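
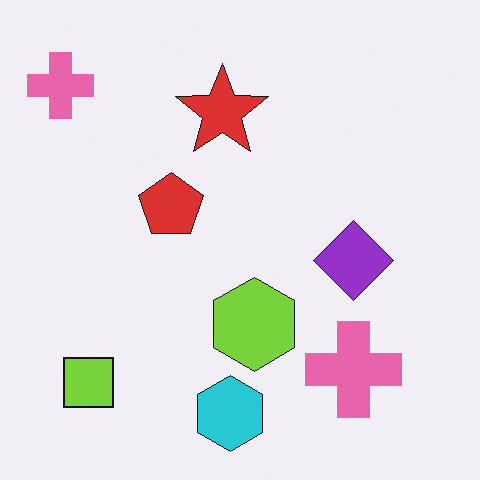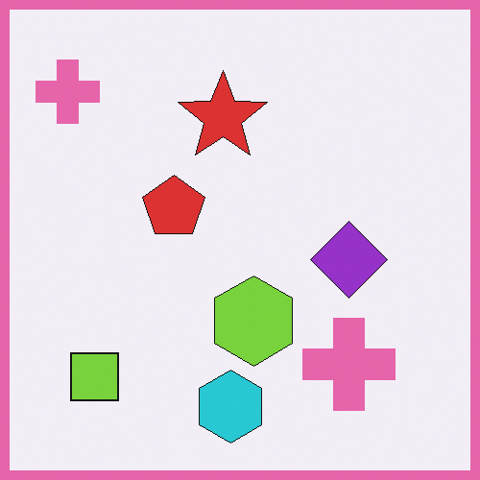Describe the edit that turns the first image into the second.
This is the original image framed with a pink border.

A solid pink frame runs around the edge of the second image, with the content slightly shrunk inside it.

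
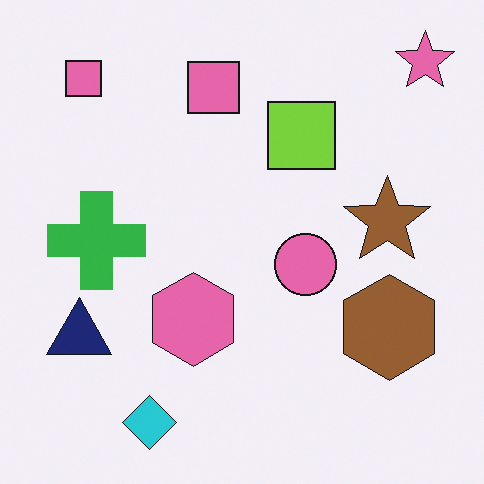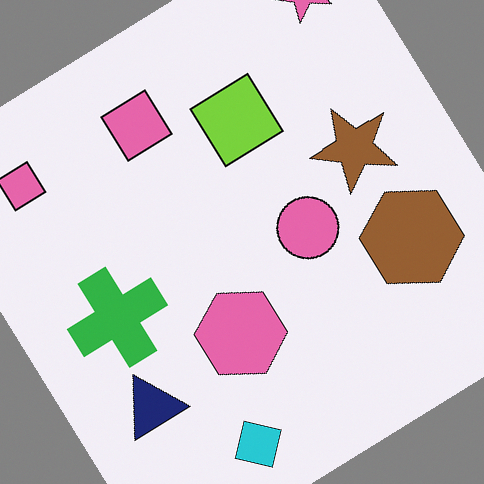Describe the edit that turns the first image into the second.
This is the original image rotated counter-clockwise by a large amount — several tens of degrees.

Every shape is tilted by the same angle and the image corners show triangular fill wedges — a whole-image rotation by a non-right angle.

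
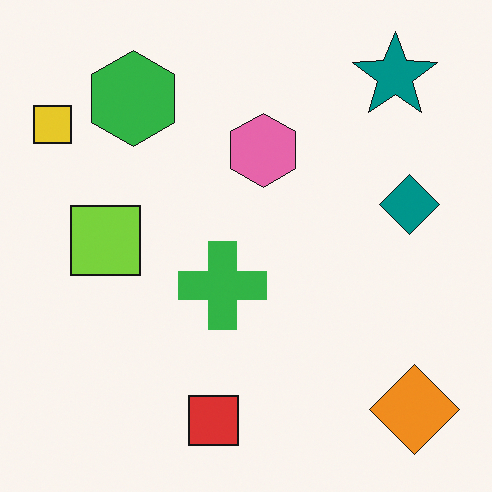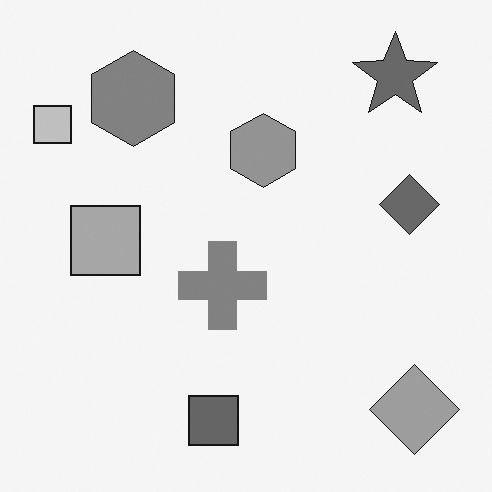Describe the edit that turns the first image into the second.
The transformation is: converted to grayscale.

All color is removed — every shape is now a shade of grey.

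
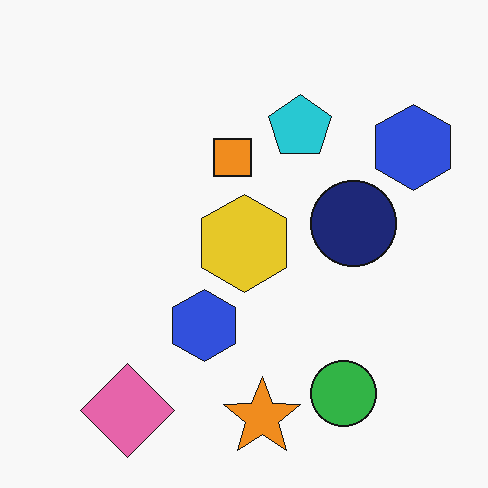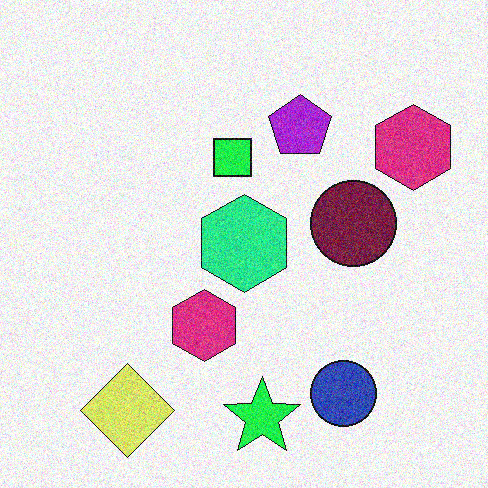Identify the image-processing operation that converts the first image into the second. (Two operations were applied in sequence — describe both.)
The transformation is: hue-shifted through roughly a third of the color wheel, then degraded with moderate additive noise.

Every shape's color has rotated by the same amount around the hue wheel — a uniform hue shift. Random speckle covers the whole image, including the flat background.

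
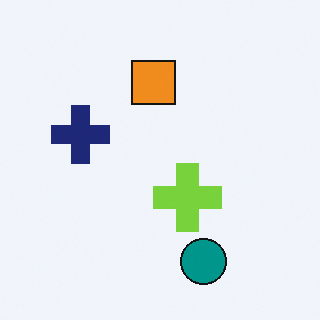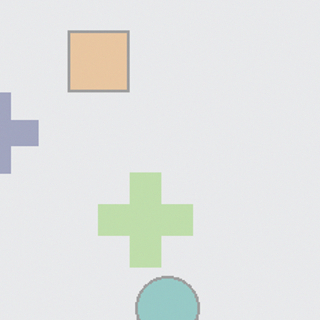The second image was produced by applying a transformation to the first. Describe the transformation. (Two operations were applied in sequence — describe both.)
This is the original image cropped slightly and scaled back up, then washed out (contrast reduced).

The visible shapes are larger and the field of view is narrower; shapes near the original edges may be partly or wholly outside the frame — a crop-and-rescale. Tones are pushed toward mid-grey across the whole image — a global contrast change.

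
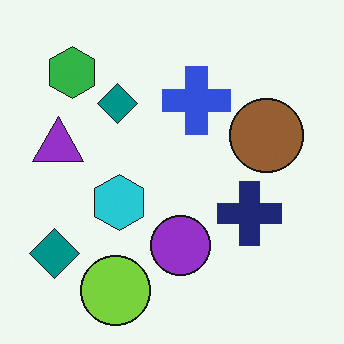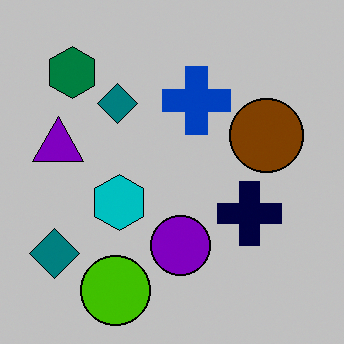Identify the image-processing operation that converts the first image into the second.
It was heavily posterized to just a handful of flat colors.

Each flat color has snapped to a coarser quantized level — most visibly, the near-white background has dropped to a flat grey.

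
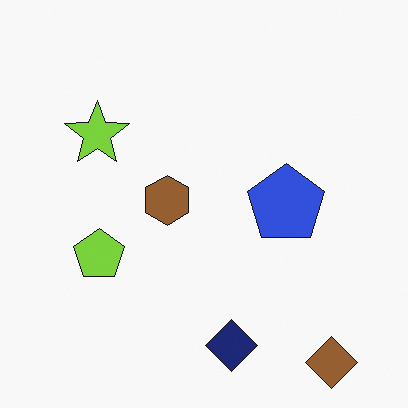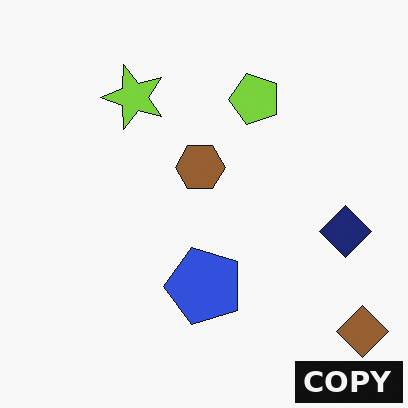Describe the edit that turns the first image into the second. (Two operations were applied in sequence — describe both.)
The image was transposed (reflected across the top-left ↔ bottom-right diagonal), then watermarked with the text "COPY" in the lower-right corner.

Shapes have swapped their row and column positions — what was in the top-right is now in the bottom-left — a diagonal reflection. A dark label reading "COPY" appears in the lower-right corner.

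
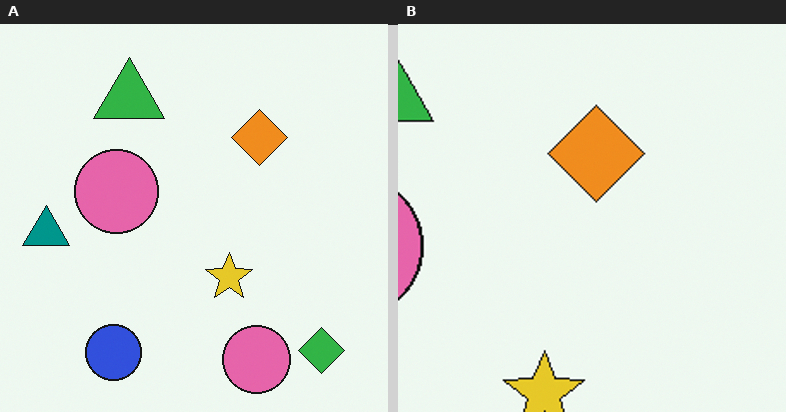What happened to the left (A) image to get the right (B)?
The right (B) image is the left (A) cropped to a noticeably smaller region and rescaled.

The visible shapes are larger and the field of view is narrower; shapes near the original edges may be partly or wholly outside the frame — a crop-and-rescale.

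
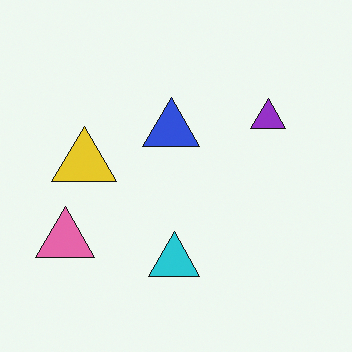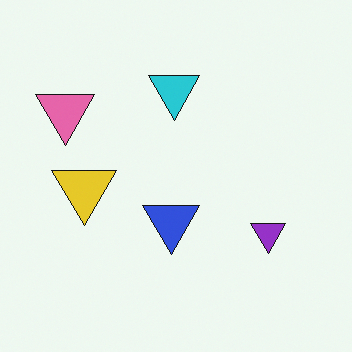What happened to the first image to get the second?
Flipped vertically (top ↔ bottom).

The cyan triangle is in the bottom of the first image and the top of the second — shapes on opposite sides of the horizontal midline have swapped in a mirror flip.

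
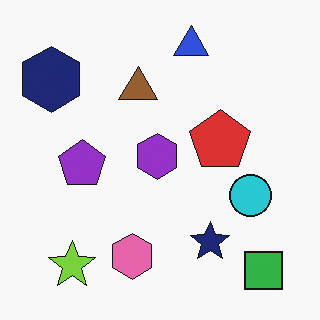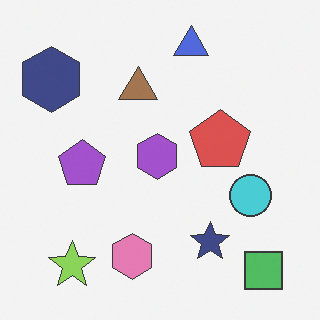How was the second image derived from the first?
This is the original image given slightly reduced contrast.

Tones are pushed toward mid-grey across the whole image — a global contrast change.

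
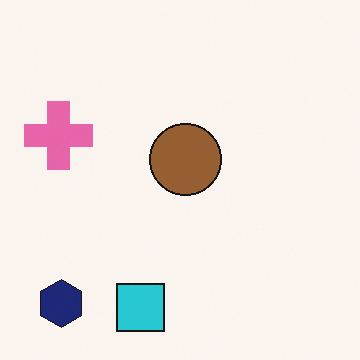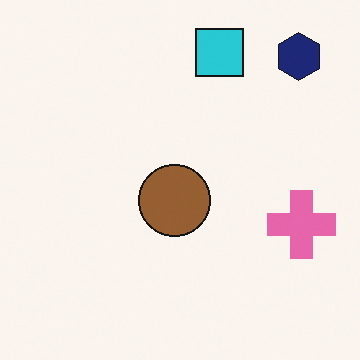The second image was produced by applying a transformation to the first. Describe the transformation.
This is the original image rotated 180°.

The navy hexagon sits in the bottom-left of the first image and the top-right of the second — consistent with a whole-image 180° rotation.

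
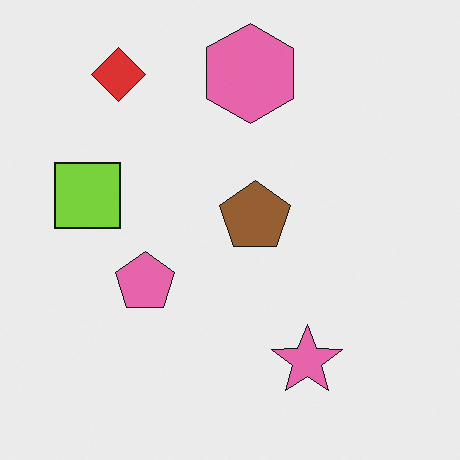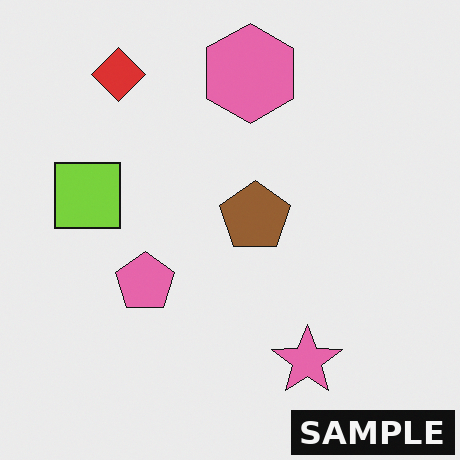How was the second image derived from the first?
This is the original image watermarked with the text "SAMPLE" in the lower-right corner.

A dark label reading "SAMPLE" appears in the lower-right corner.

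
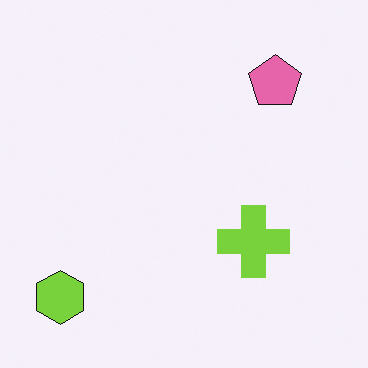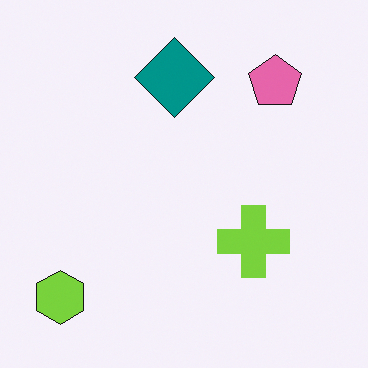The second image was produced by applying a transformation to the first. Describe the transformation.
It was overlaid with an additional teal diamond.

A teal diamond appears in the second image that is absent from the first.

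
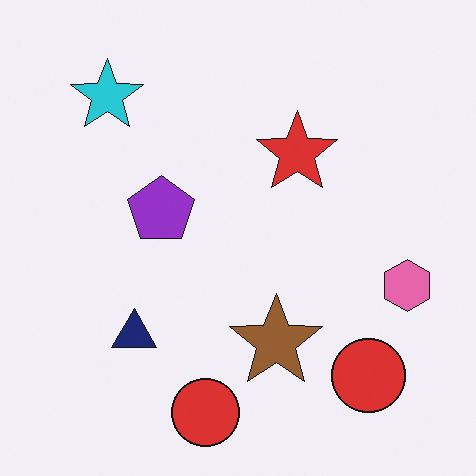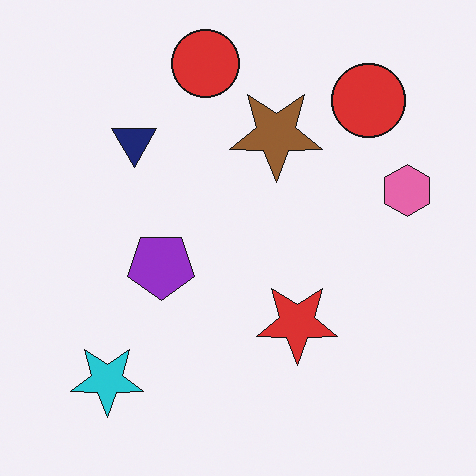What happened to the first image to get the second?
The image was flipped vertically (top ↔ bottom).

The cyan star is in the top-left of the first image and the bottom-left of the second — shapes on opposite sides of the horizontal midline have swapped in a mirror flip.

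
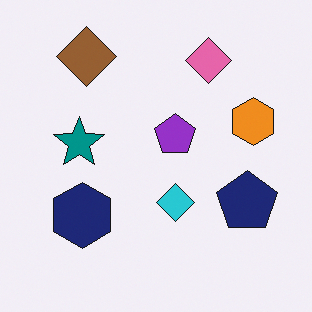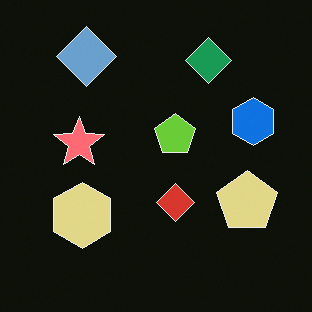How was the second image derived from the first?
Color-inverted (negative).

The light background has become dark and every shape's color is its complement — a photographic negative.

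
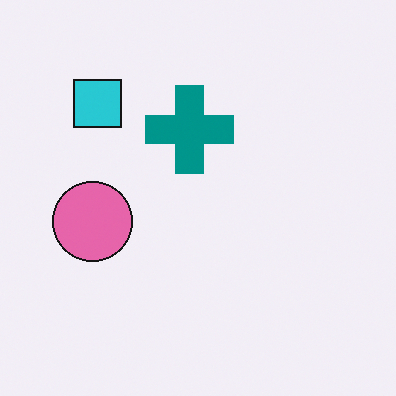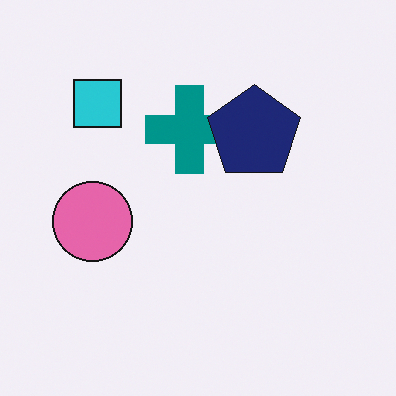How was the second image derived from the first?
The image was overlaid with an additional navy pentagon.

A navy pentagon appears in the second image that is absent from the first.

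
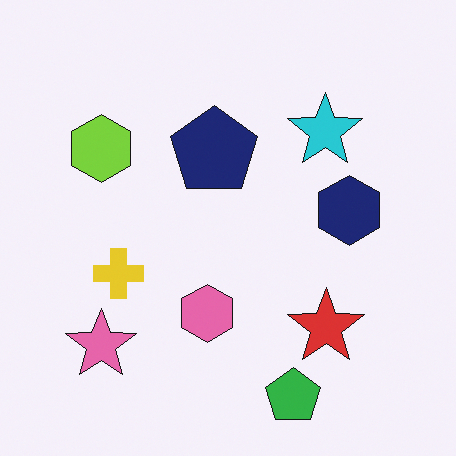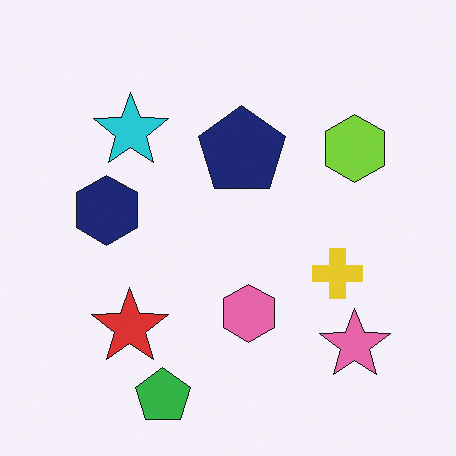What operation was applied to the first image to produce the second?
The second image is the first flipped horizontally (left ↔ right).

The lime hexagon is in the top-left of the first image and the top-right of the second — shapes on opposite sides of the vertical midline have swapped in a mirror flip.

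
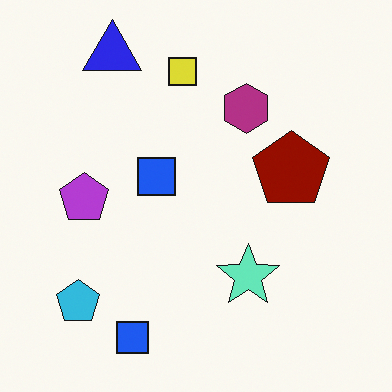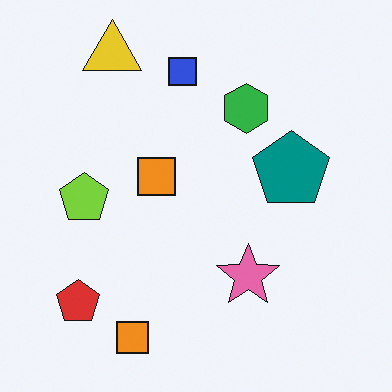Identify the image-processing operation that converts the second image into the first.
The transformation is: hue-shifted through roughly half the color wheel.

Every shape's color has rotated by the same amount around the hue wheel — a uniform hue shift.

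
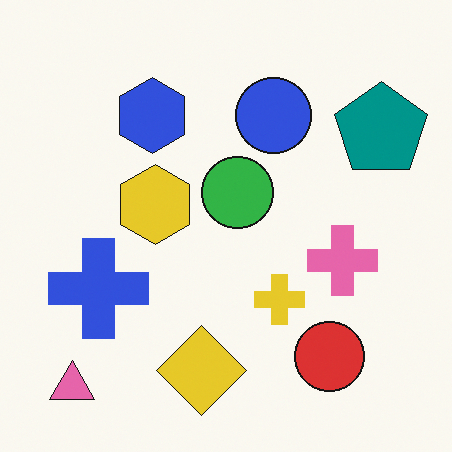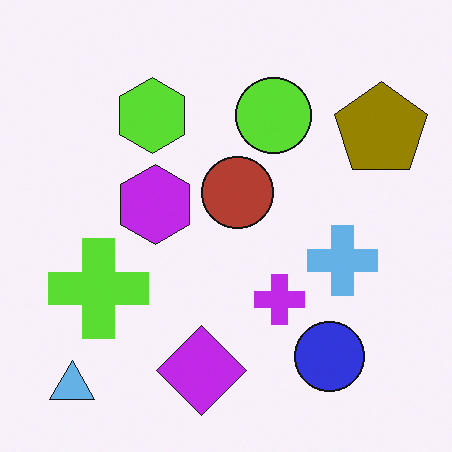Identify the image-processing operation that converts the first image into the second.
The image was hue-shifted by a large amount.

Every shape's color has rotated by the same amount around the hue wheel — a uniform hue shift.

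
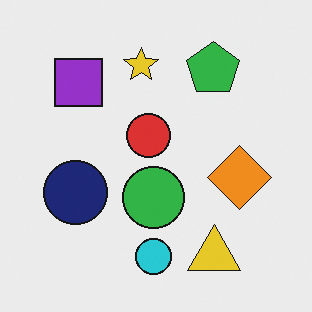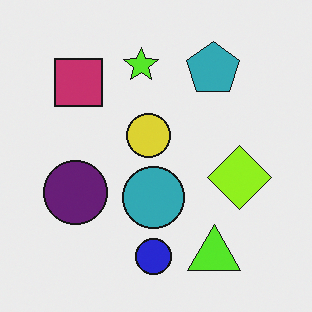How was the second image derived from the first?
The second image is the first hue-shifted slightly.

Every shape's color has rotated by the same amount around the hue wheel — a uniform hue shift.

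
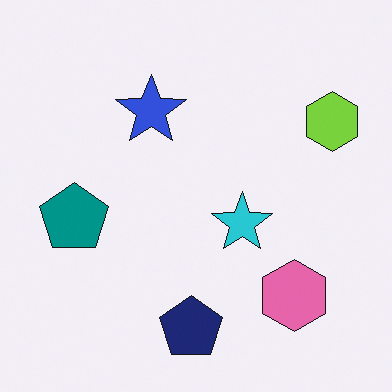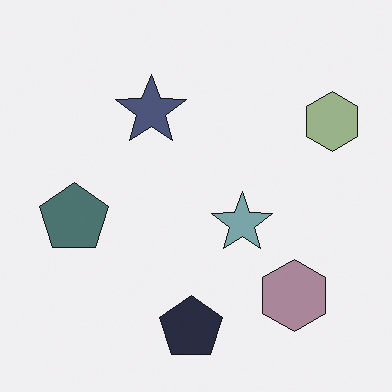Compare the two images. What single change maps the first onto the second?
The image was made much more muted (saturation change).

All colors are more muted and greyish — a global saturation change.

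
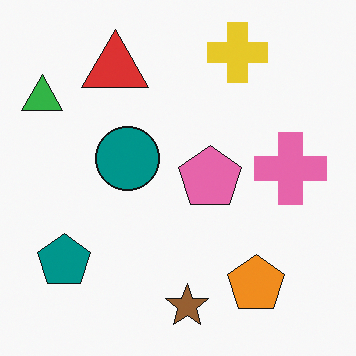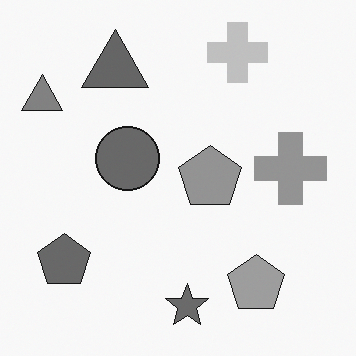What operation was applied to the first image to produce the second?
It was converted to grayscale.

All color is removed — every shape is now a shade of grey.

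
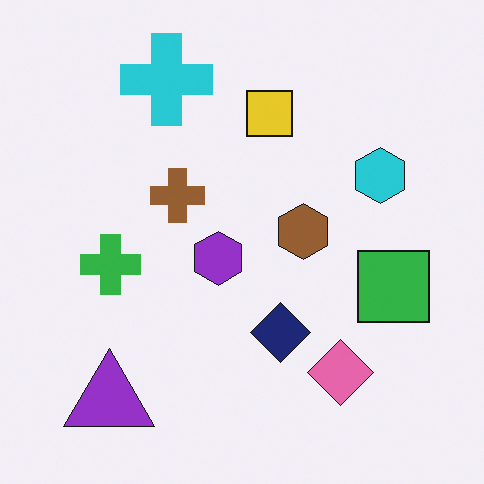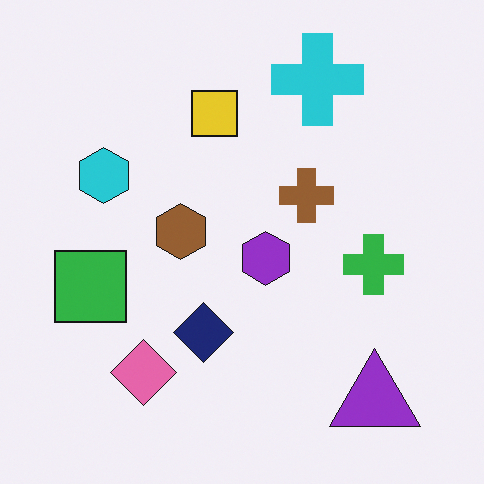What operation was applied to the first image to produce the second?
The image was flipped horizontally (left ↔ right).

The green square is in the right of the first image and the left of the second — shapes on opposite sides of the vertical midline have swapped in a mirror flip.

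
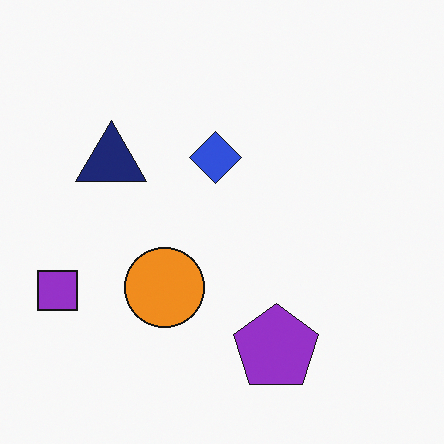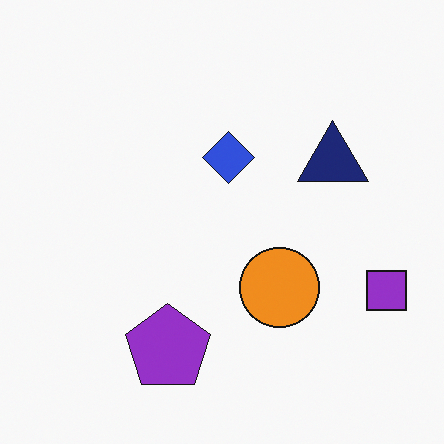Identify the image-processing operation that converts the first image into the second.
This is the original image flipped horizontally (left ↔ right).

The purple square is in the left of the first image and the right of the second — shapes on opposite sides of the vertical midline have swapped in a mirror flip.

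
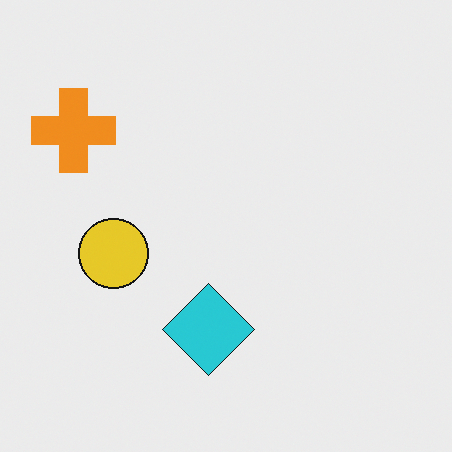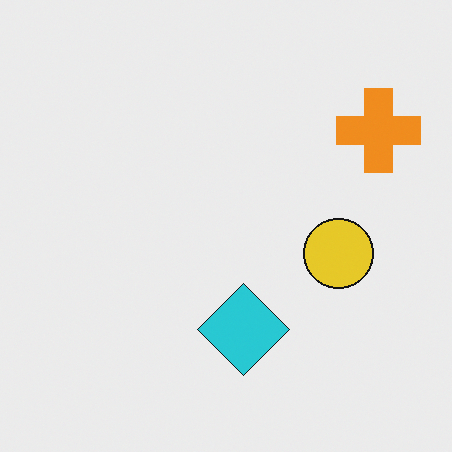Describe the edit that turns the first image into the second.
The second image is the first flipped horizontally (left ↔ right).

The orange cross is in the top-left of the first image and the top-right of the second — shapes on opposite sides of the vertical midline have swapped in a mirror flip.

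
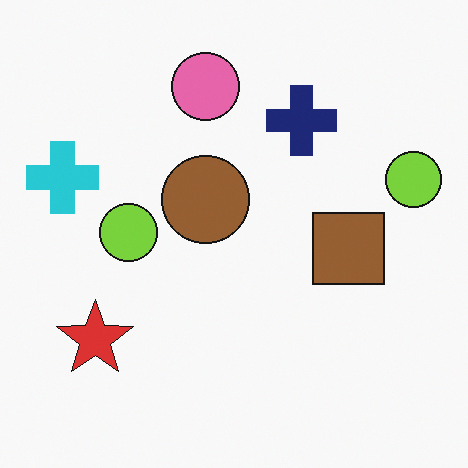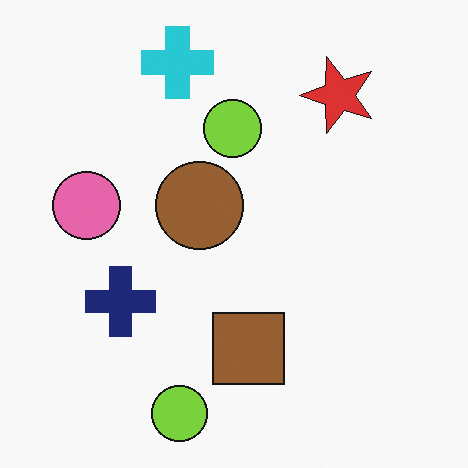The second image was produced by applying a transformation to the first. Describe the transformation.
Transposed (reflected across the top-left ↔ bottom-right diagonal).

Shapes have swapped their row and column positions — what was in the top-right is now in the bottom-left — a diagonal reflection.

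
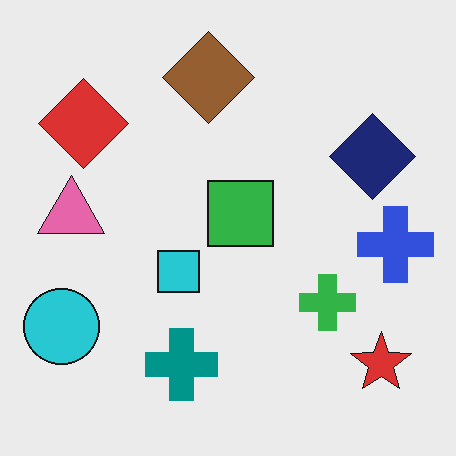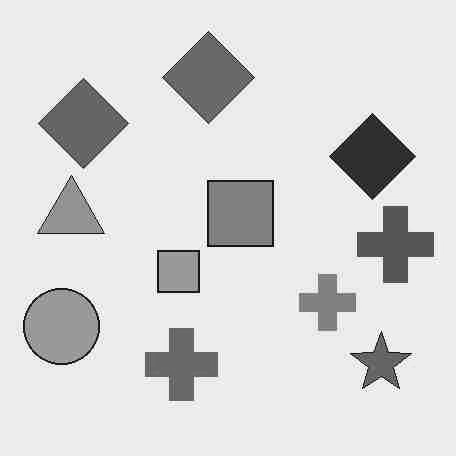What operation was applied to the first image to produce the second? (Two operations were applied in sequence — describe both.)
The transformation is: degraded with heavy JPEG compression, then converted to grayscale.

Blocky 8×8 compression artifacts appear around shape edges and the flat background shows ringing — characteristic JPEG degradation. All color is removed — every shape is now a shade of grey.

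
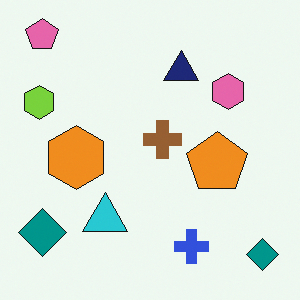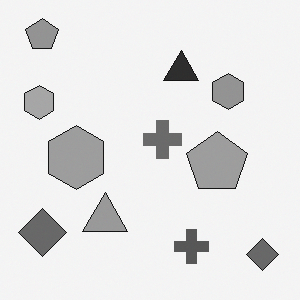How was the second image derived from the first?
Converted to grayscale.

All color is removed — every shape is now a shade of grey.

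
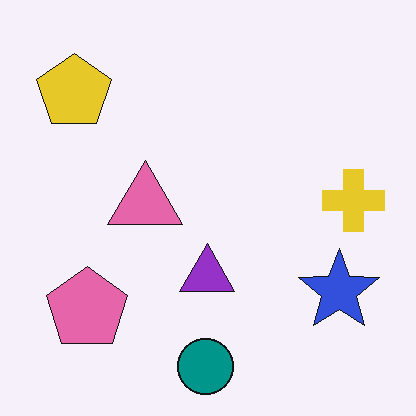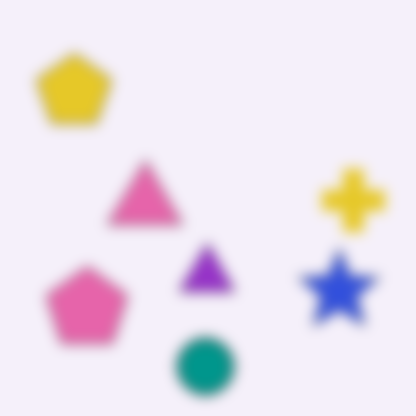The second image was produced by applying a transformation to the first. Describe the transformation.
The second image is the first strongly gaussian-blurred.

Shape edges and outlines are uniformly softened across the whole image.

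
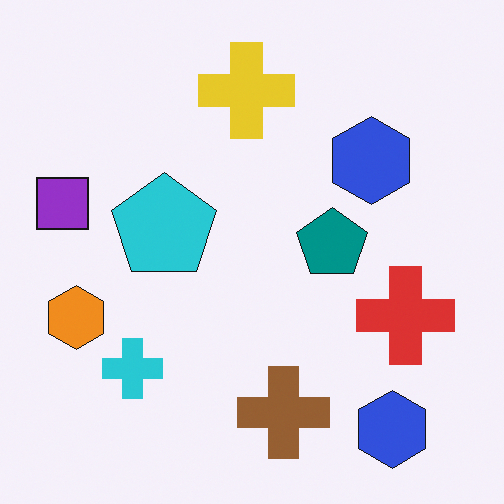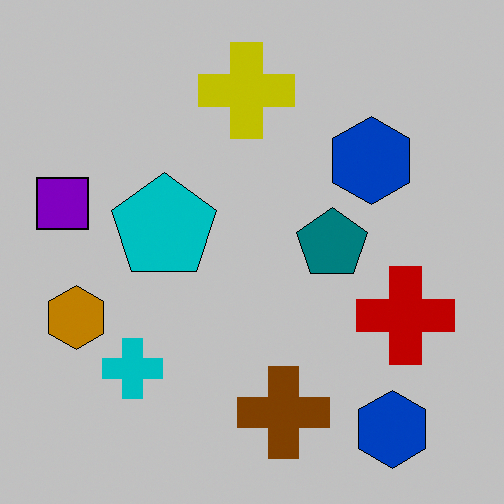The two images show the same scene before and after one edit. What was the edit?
The second image is the first aggressively posterized.

Each flat color has snapped to a coarser quantized level — most visibly, the near-white background has dropped to a flat grey.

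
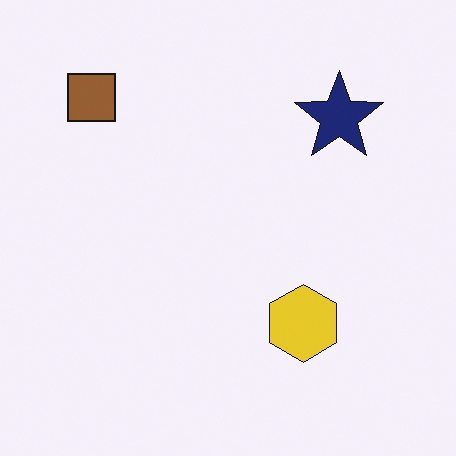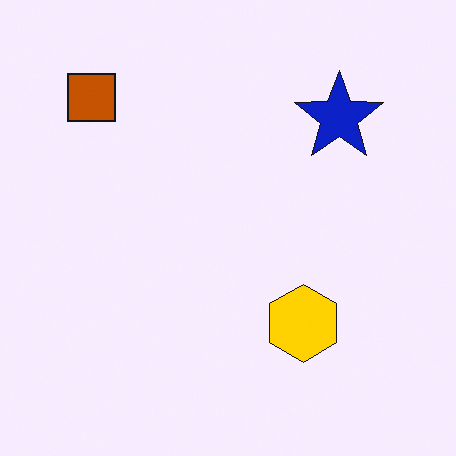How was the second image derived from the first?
The transformation is: heavily oversaturated.

All colors are more vivid — a global saturation change.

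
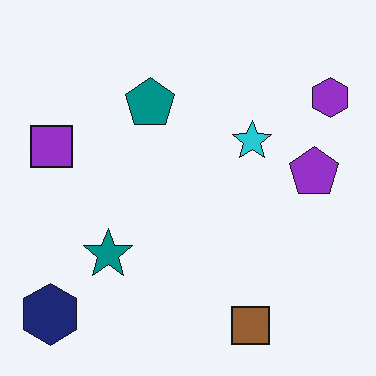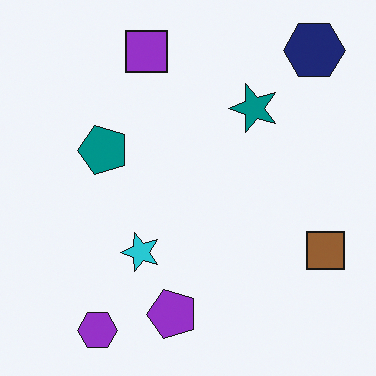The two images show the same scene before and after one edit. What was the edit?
Transposed (reflected across the top-left ↔ bottom-right diagonal).

Shapes have swapped their row and column positions — what was in the top-right is now in the bottom-left — a diagonal reflection.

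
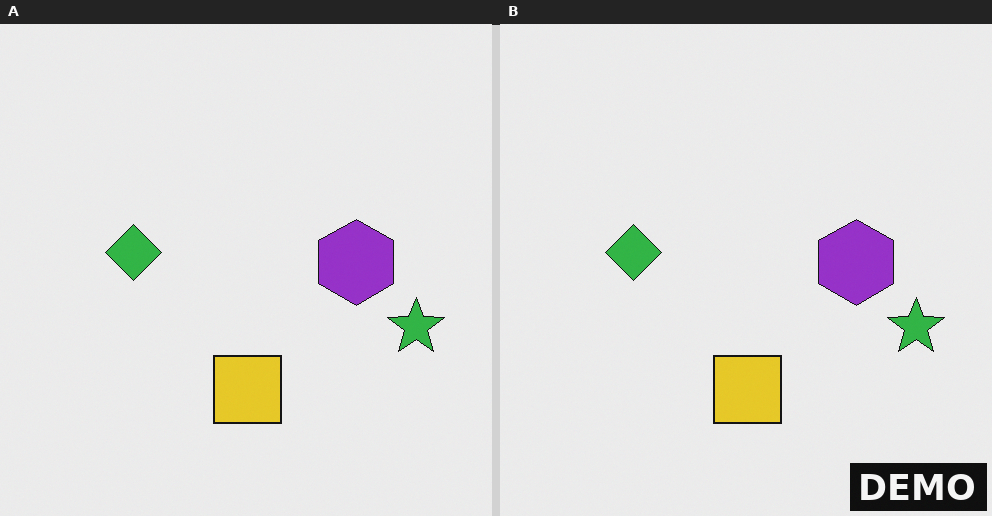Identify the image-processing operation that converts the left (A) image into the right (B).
The transformation is: watermarked with the text "DEMO" in the lower-right corner.

A dark label reading "DEMO" appears in the lower-right corner.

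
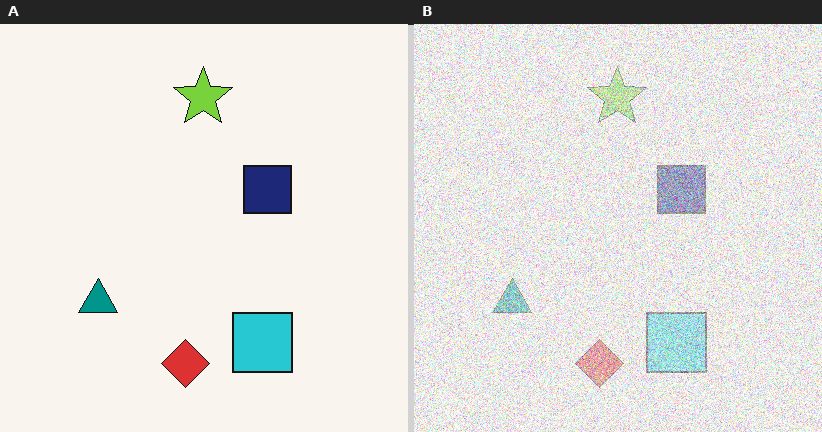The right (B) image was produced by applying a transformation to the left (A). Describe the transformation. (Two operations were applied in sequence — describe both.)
Given much lower contrast, then degraded with a thick layer of grain.

Tones are pushed toward mid-grey across the whole image — a global contrast change. Random speckle covers the whole image, including the flat background.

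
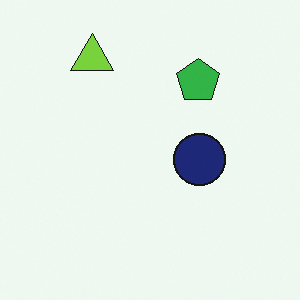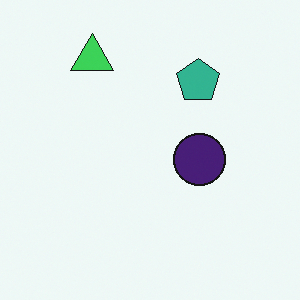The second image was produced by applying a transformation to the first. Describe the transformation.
The transformation is: hue-shifted by a small amount.

Every shape's color has rotated by the same amount around the hue wheel — a uniform hue shift.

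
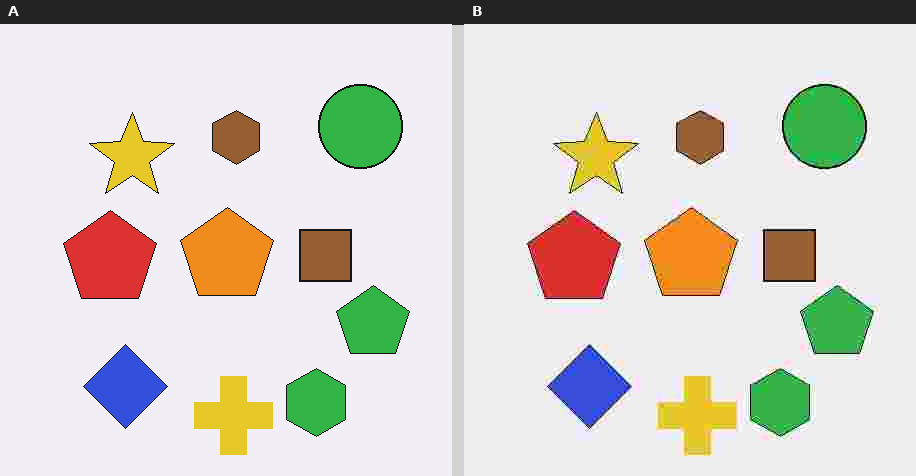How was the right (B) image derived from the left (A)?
The right (B) image is the left (A) degraded with heavy JPEG compression.

Blocky 8×8 compression artifacts appear around shape edges and the flat background shows ringing — characteristic JPEG degradation.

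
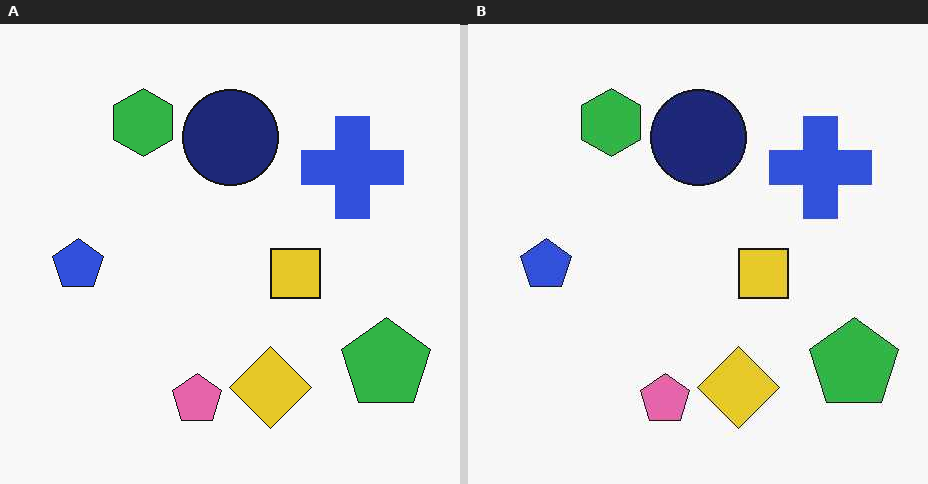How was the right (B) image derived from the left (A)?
The image was given moderate JPEG compression.

Blocky 8×8 compression artifacts appear around shape edges and the flat background shows ringing — characteristic JPEG degradation.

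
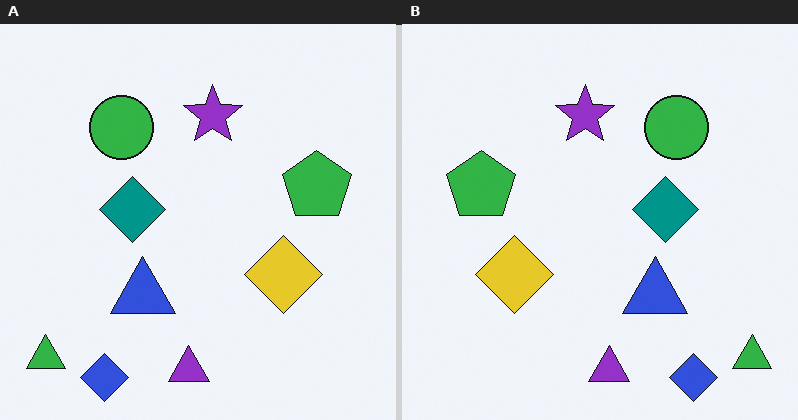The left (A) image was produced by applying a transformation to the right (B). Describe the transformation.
The image was flipped horizontally (left ↔ right).

The green triangle is in the bottom-right of the right (B) image and the bottom-left of the left (A) — shapes on opposite sides of the vertical midline have swapped in a mirror flip.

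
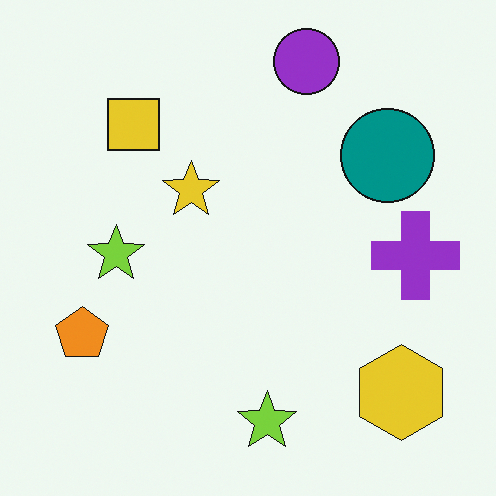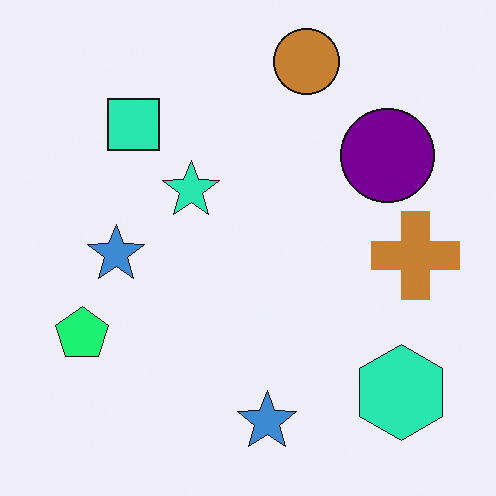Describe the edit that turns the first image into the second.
The transformation is: hue-shifted by a moderate amount.

Every shape's color has rotated by the same amount around the hue wheel — a uniform hue shift.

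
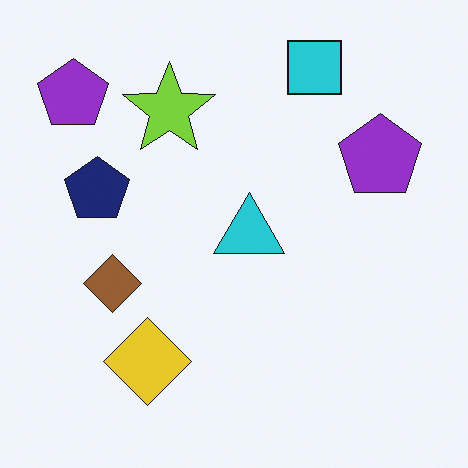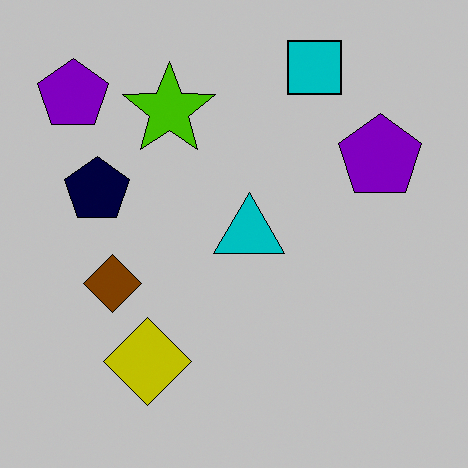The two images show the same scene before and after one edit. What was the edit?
The second image is the first aggressively posterized.

Each flat color has snapped to a coarser quantized level — most visibly, the near-white background has dropped to a flat grey.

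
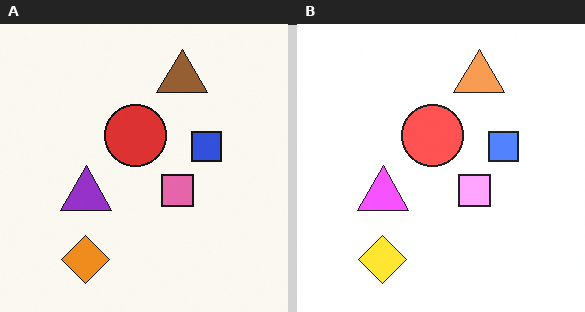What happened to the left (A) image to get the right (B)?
This is the original image substantially brightened.

Every pixel — background and shapes alike — is uniformly brightened.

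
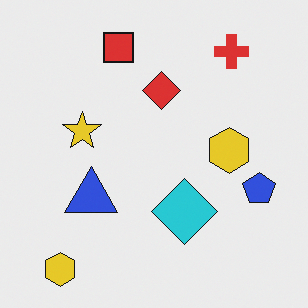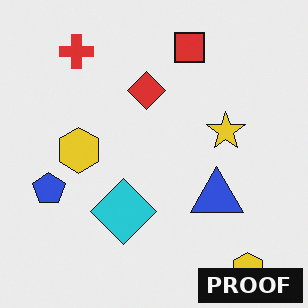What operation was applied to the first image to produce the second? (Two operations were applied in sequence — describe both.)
Flipped horizontally (left ↔ right), then watermarked with the text "PROOF" in the lower-right corner.

The blue pentagon is in the right of the first image and the left of the second — shapes on opposite sides of the vertical midline have swapped in a mirror flip. A dark label reading "PROOF" appears in the lower-right corner.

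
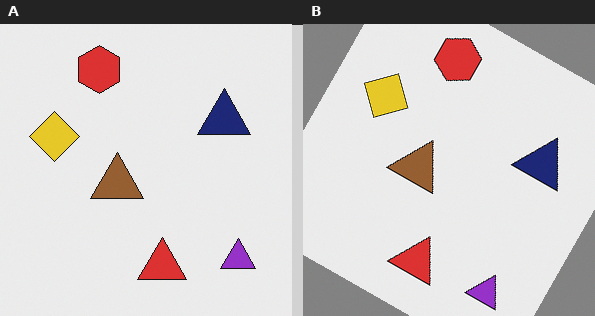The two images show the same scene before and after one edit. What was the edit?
It was rotated clockwise by a moderate amount.

Every shape is tilted by the same angle and the image corners show triangular fill wedges — a whole-image rotation by a non-right angle.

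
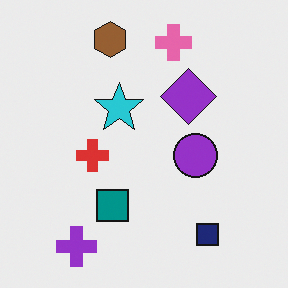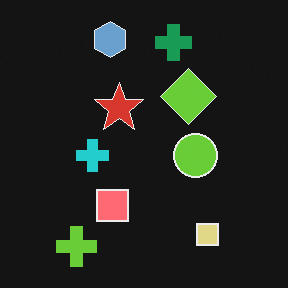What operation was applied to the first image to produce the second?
Color-inverted (negative).

The light background has become dark and every shape's color is its complement — a photographic negative.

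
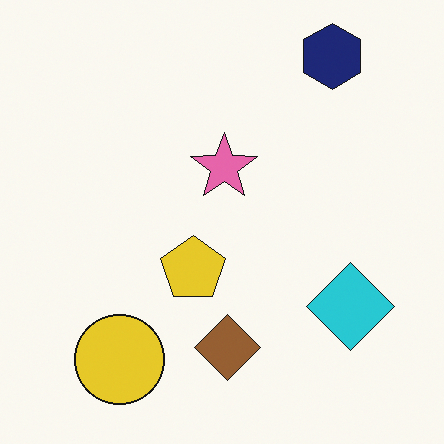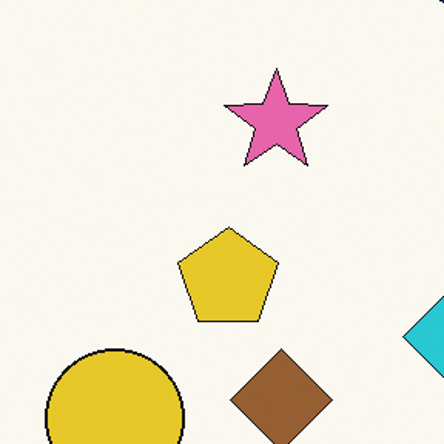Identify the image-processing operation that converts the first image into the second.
The second image is the first cropped slightly and scaled back up.

The visible shapes are larger and the field of view is narrower; shapes near the original edges may be partly or wholly outside the frame — a crop-and-rescale.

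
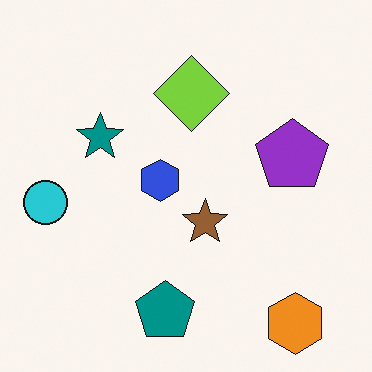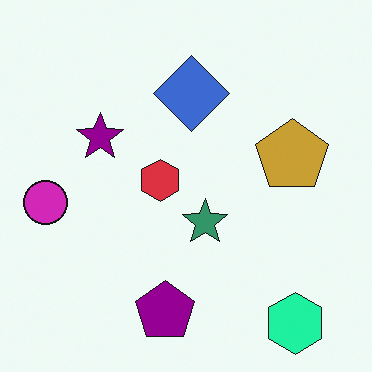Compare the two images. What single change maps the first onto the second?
The transformation is: hue-shifted by a moderate amount.

Every shape's color has rotated by the same amount around the hue wheel — a uniform hue shift.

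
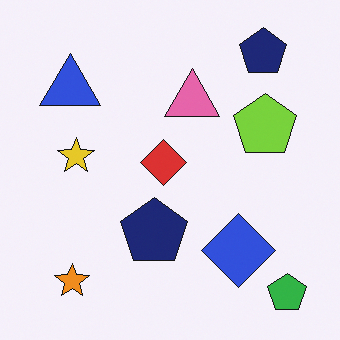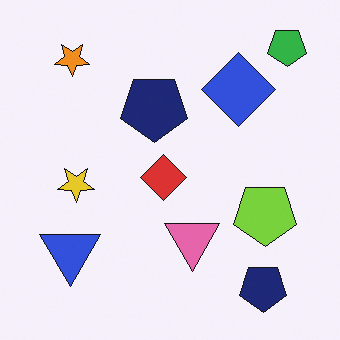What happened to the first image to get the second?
This is the original image flipped vertically (top ↔ bottom).

The green pentagon is in the bottom-right of the first image and the top-right of the second — shapes on opposite sides of the horizontal midline have swapped in a mirror flip.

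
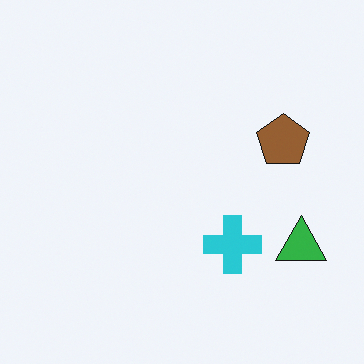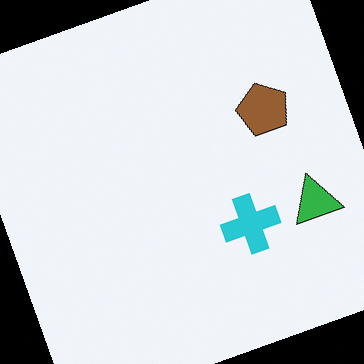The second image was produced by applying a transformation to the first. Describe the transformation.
The second image is the first rotated counter-clockwise by a moderate amount.

Every shape is tilted by the same angle and the image corners show triangular fill wedges — a whole-image rotation by a non-right angle.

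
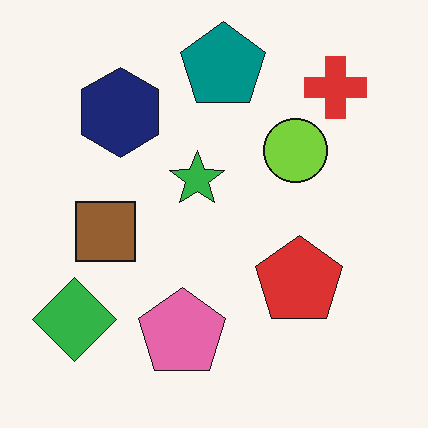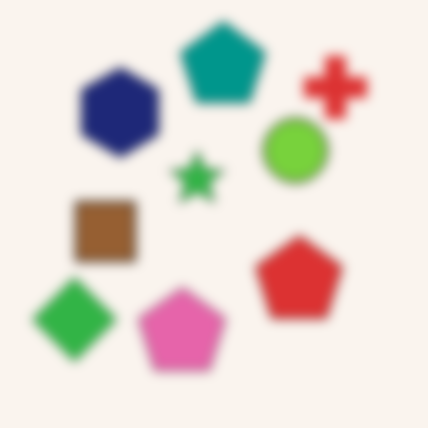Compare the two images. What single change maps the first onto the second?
This is the original image heavily blurred.

Shape edges and outlines are uniformly softened across the whole image.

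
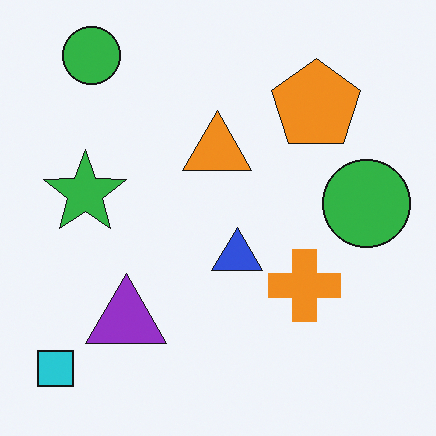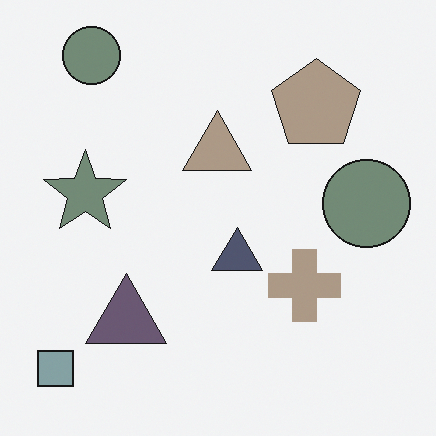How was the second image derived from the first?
The transformation is: made much more muted (saturation change).

All colors are more muted and greyish — a global saturation change.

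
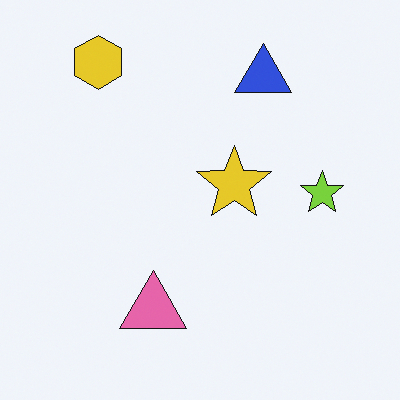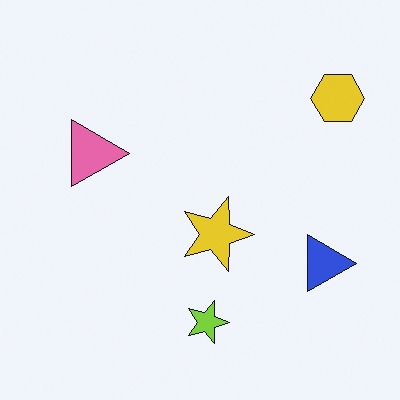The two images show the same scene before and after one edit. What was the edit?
Rotated 90° clockwise.

The yellow hexagon sits in the top-left of the first image and the top-right of the second — consistent with a whole-image 90° clockwise rotation.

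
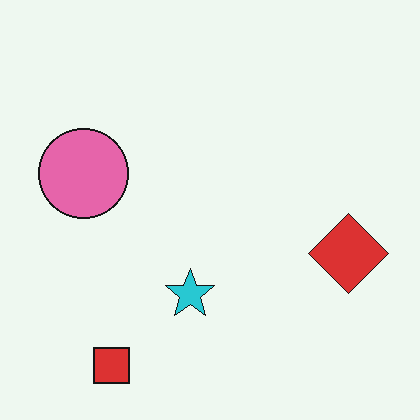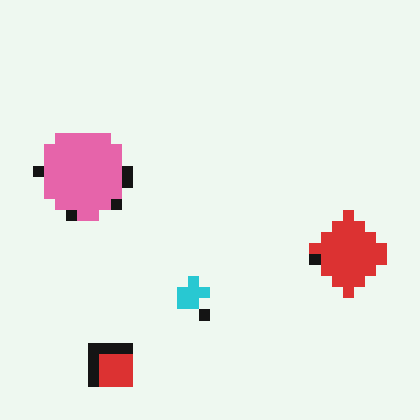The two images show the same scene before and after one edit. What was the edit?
The image was coarsely pixelated.

Shapes are reduced to large square blocks; fine edges and outlines are lost — a downscale-then-upscale (mosaic) effect.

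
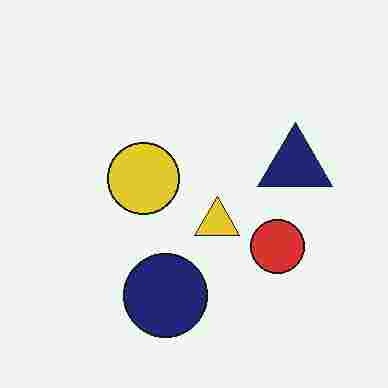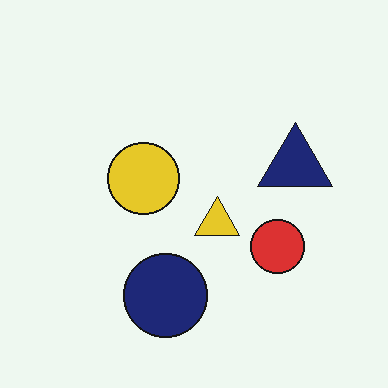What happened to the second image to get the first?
The image was heavily JPEG-compressed with obvious blocking artifacts.

Blocky 8×8 compression artifacts appear around shape edges and the flat background shows ringing — characteristic JPEG degradation.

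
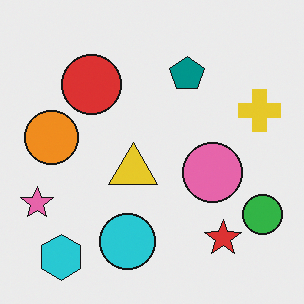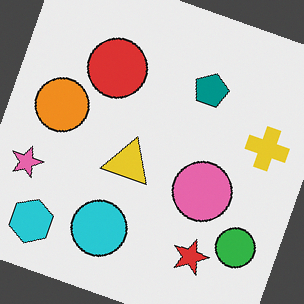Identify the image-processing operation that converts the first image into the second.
The image was rotated clockwise by a clearly visible amount.

Every shape is tilted by the same angle and the image corners show triangular fill wedges — a whole-image rotation by a non-right angle.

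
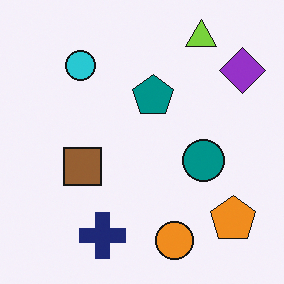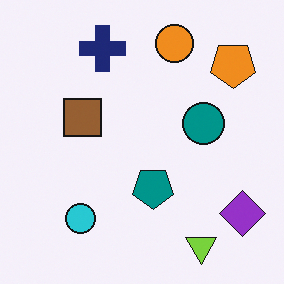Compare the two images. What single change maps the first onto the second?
It was flipped vertically (top ↔ bottom).

The lime triangle is in the top-right of the first image and the bottom-right of the second — shapes on opposite sides of the horizontal midline have swapped in a mirror flip.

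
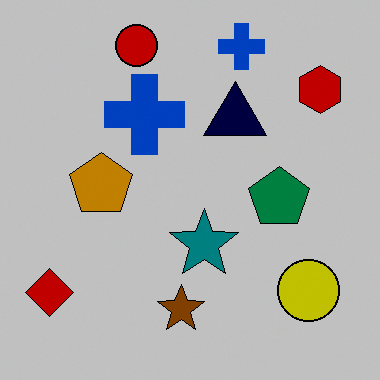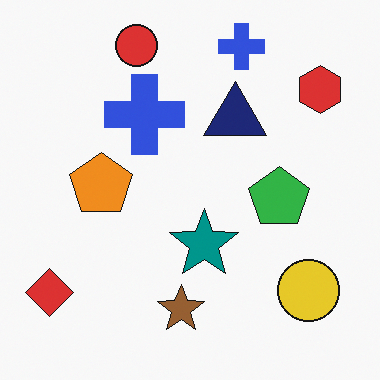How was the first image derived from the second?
This is the original image heavily posterized to just a handful of flat colors.

Each flat color has snapped to a coarser quantized level — most visibly, the near-white background has dropped to a flat grey.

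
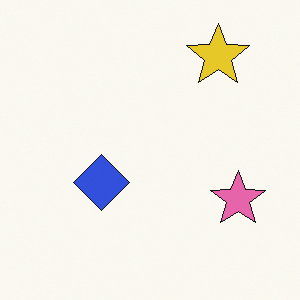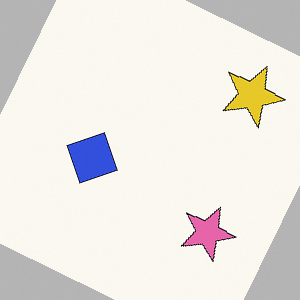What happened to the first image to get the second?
It was rotated clockwise by a moderate amount.

Every shape is tilted by the same angle and the image corners show triangular fill wedges — a whole-image rotation by a non-right angle.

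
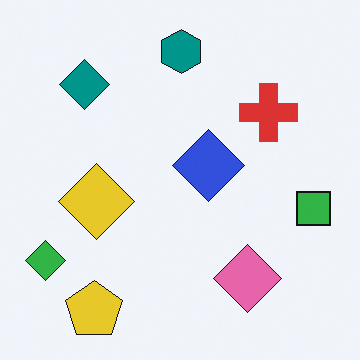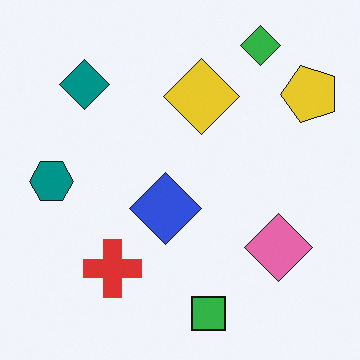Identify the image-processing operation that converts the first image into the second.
The transformation is: transposed (reflected across the top-left ↔ bottom-right diagonal).

Shapes have swapped their row and column positions — what was in the top-right is now in the bottom-left — a diagonal reflection.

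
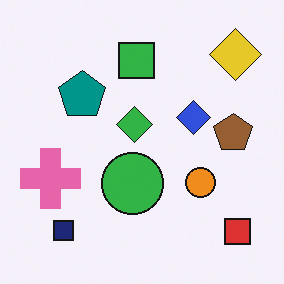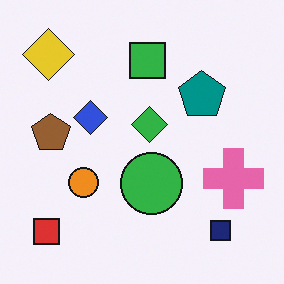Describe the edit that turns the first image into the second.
Flipped horizontally (left ↔ right).

The red square is in the bottom-right of the first image and the bottom-left of the second — shapes on opposite sides of the vertical midline have swapped in a mirror flip.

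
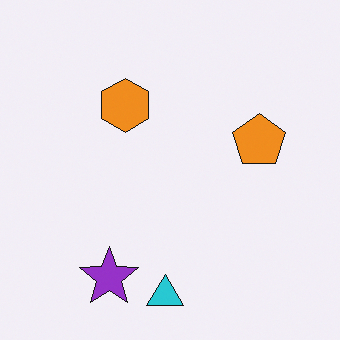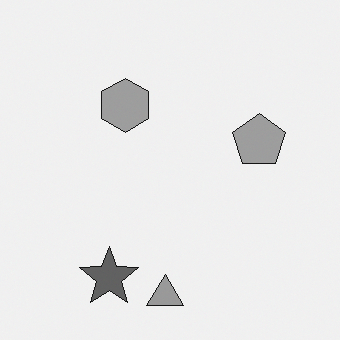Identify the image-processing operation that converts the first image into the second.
The transformation is: converted to grayscale.

All color is removed — every shape is now a shade of grey.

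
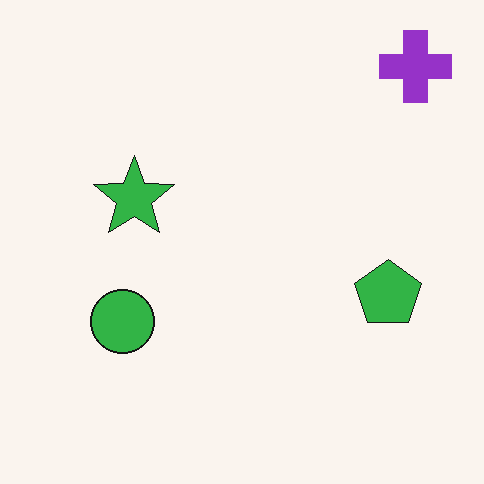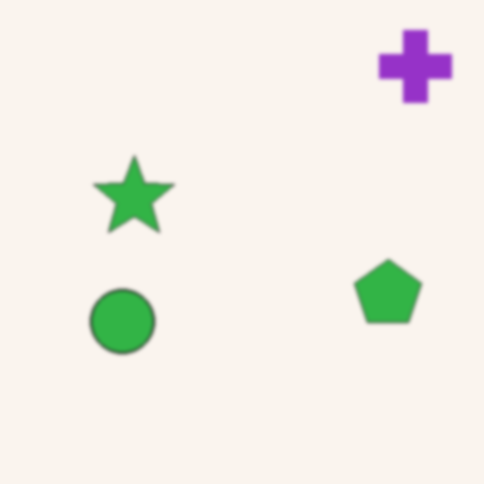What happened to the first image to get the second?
This is the original image given a subtle gaussian blur.

Shape edges and outlines are uniformly softened across the whole image.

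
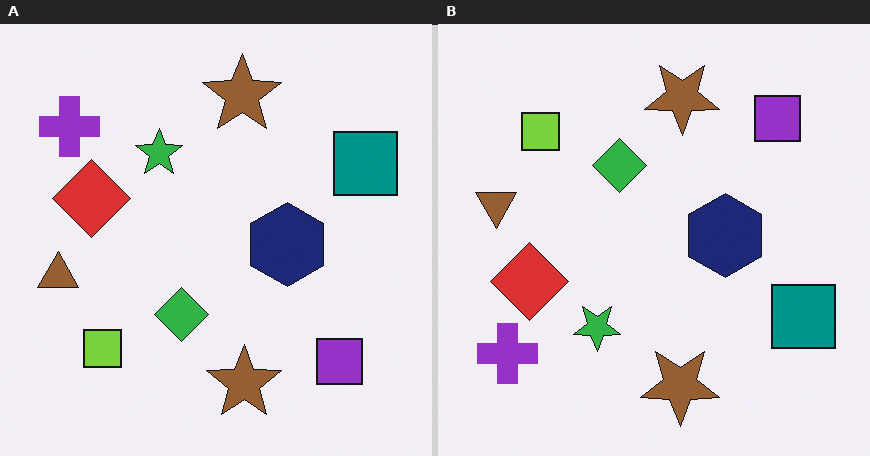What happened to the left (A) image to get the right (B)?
The image was flipped vertically (top ↔ bottom).

The purple square is in the bottom-right of the left (A) image and the top-right of the right (B) — shapes on opposite sides of the horizontal midline have swapped in a mirror flip.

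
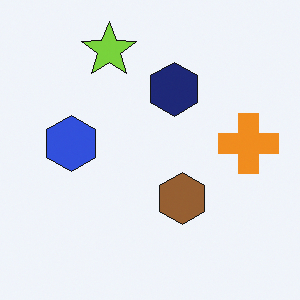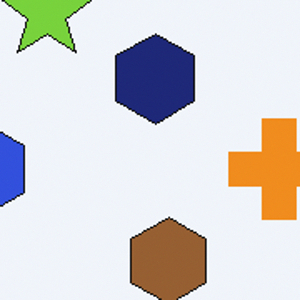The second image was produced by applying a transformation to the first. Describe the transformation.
This is the original image cropped tightly and scaled back up.

The visible shapes are larger and the field of view is narrower; shapes near the original edges may be partly or wholly outside the frame — a crop-and-rescale.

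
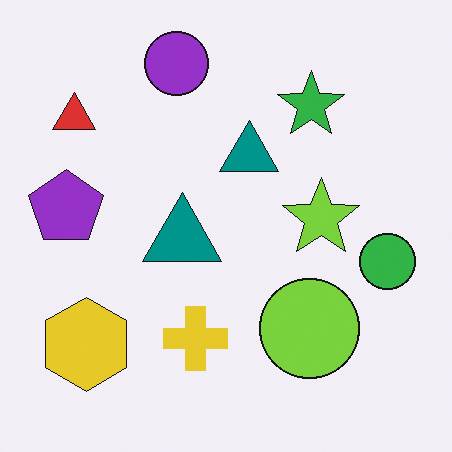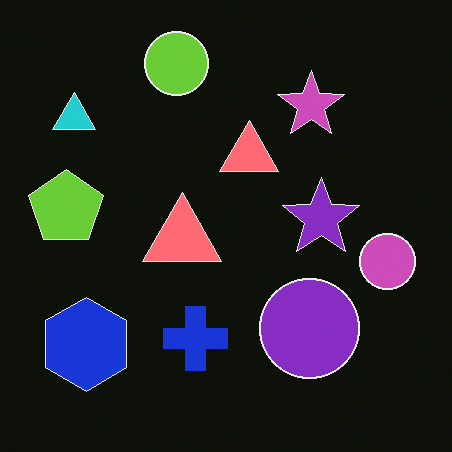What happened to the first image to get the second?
This is the original image color-inverted (negative).

The light background has become dark and every shape's color is its complement — a photographic negative.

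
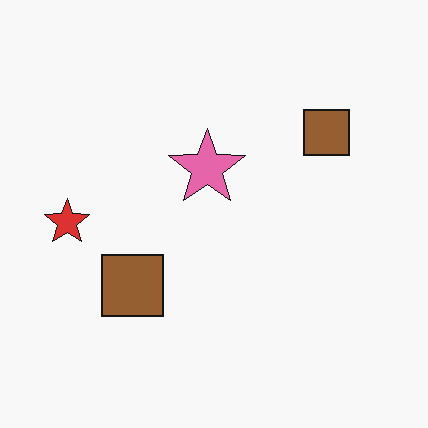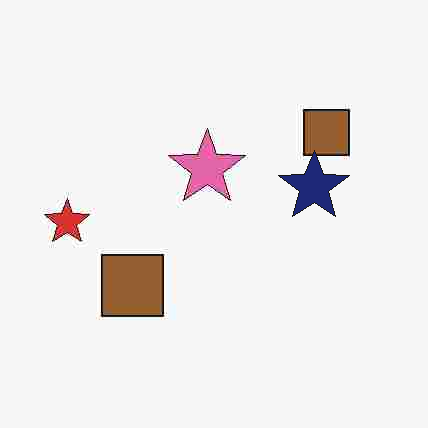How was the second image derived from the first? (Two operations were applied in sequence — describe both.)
Heavily JPEG-compressed with obvious blocking artifacts, then overlaid with an additional navy star.

Blocky 8×8 compression artifacts appear around shape edges and the flat background shows ringing — characteristic JPEG degradation. A navy star appears in the second image that is absent from the first.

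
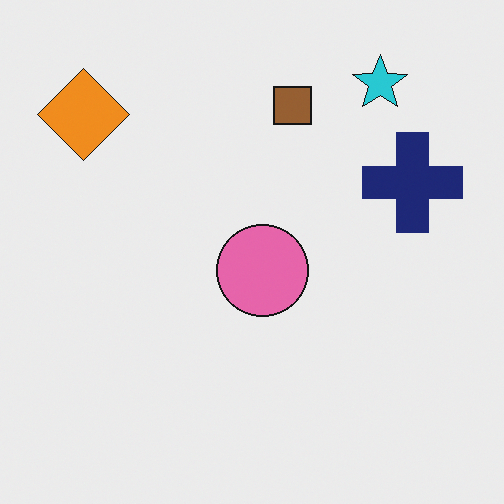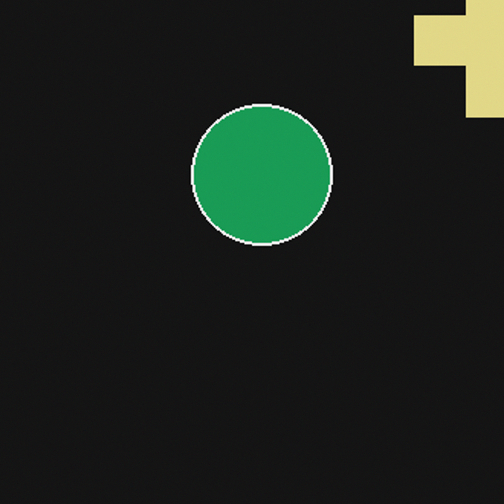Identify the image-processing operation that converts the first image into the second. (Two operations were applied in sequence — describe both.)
The second image is the first color-inverted (negative), then cropped slightly and scaled back up.

The light background has become dark and every shape's color is its complement — a photographic negative. The visible shapes are larger and the field of view is narrower; shapes near the original edges may be partly or wholly outside the frame — a crop-and-rescale.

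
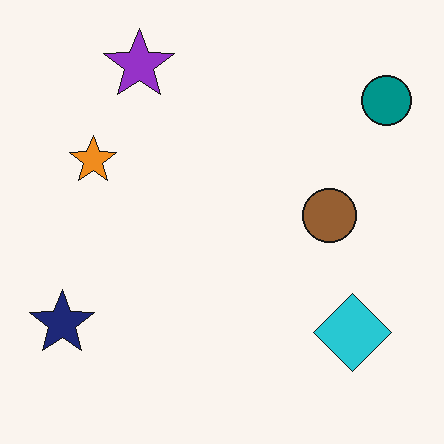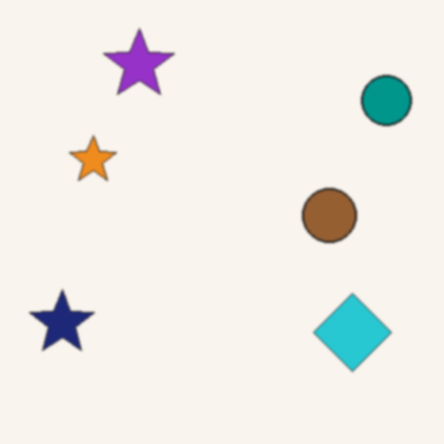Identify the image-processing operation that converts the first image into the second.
It was lightly blurred.

Shape edges and outlines are uniformly softened across the whole image.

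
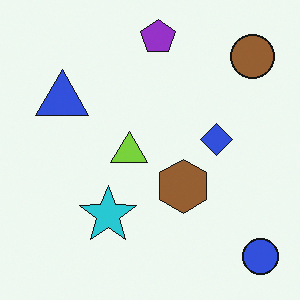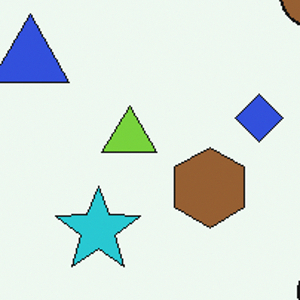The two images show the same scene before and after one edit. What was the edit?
The second image is the first cropped to a modestly smaller region and rescaled.

The visible shapes are larger and the field of view is narrower; shapes near the original edges may be partly or wholly outside the frame — a crop-and-rescale.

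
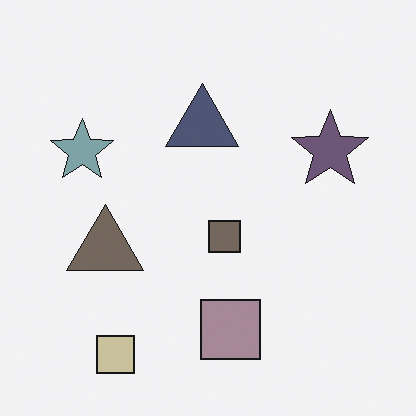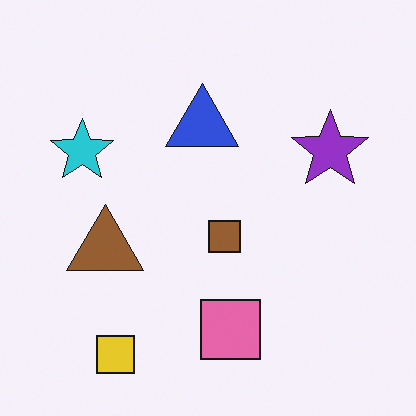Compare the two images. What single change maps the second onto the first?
It was heavily desaturated.

All colors are more muted and greyish — a global saturation change.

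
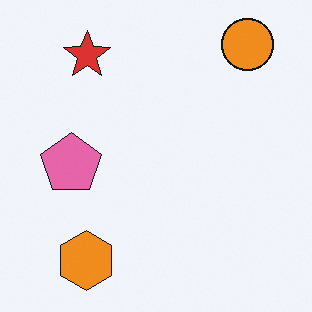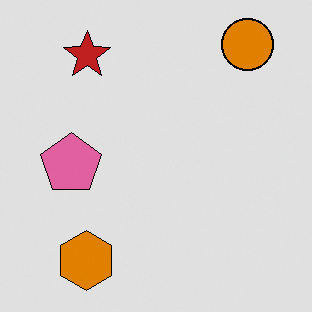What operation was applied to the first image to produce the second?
This is the original image posterized to a reduced palette.

Each flat color has snapped to a coarser quantized level — most visibly, the near-white background has dropped to a flat grey.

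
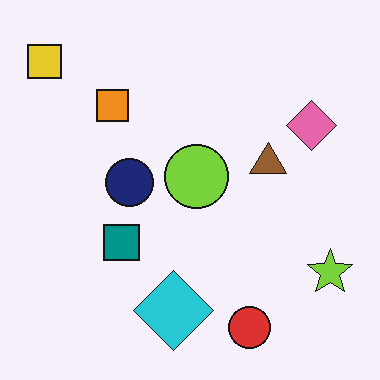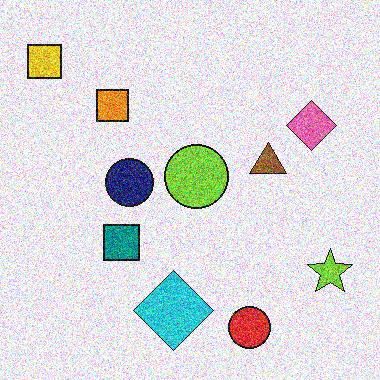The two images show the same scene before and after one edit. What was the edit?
Degraded with a thick layer of grain.

Random speckle covers the whole image, including the flat background.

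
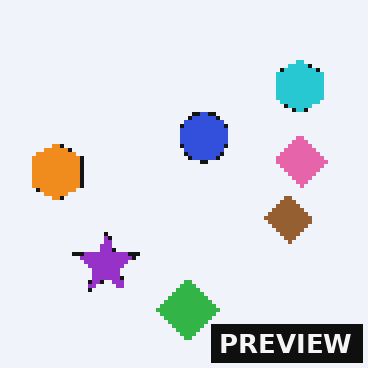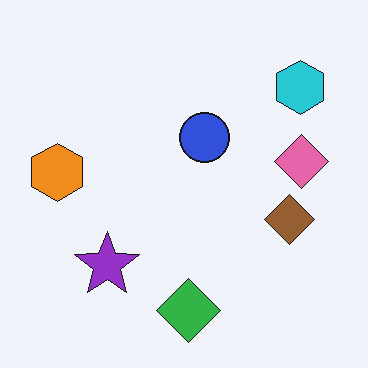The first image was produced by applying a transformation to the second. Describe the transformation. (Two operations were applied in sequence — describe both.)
This is the original image mildly pixelated, then watermarked with the text "PREVIEW" in the lower-right corner.

Shapes are reduced to large square blocks; fine edges and outlines are lost — a downscale-then-upscale (mosaic) effect. A dark label reading "PREVIEW" appears in the lower-right corner.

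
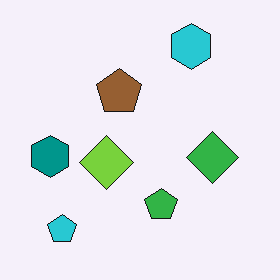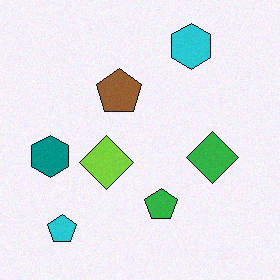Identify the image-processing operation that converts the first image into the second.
Degraded with subtle gaussian noise.

Random speckle covers the whole image, including the flat background.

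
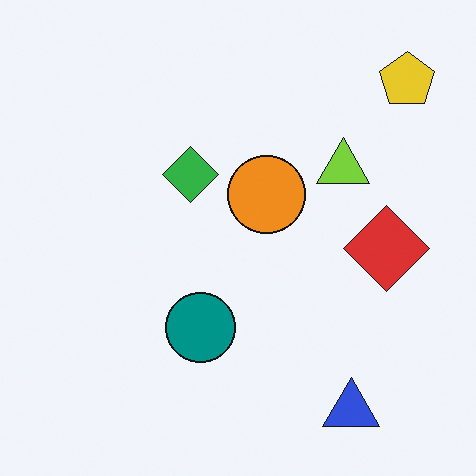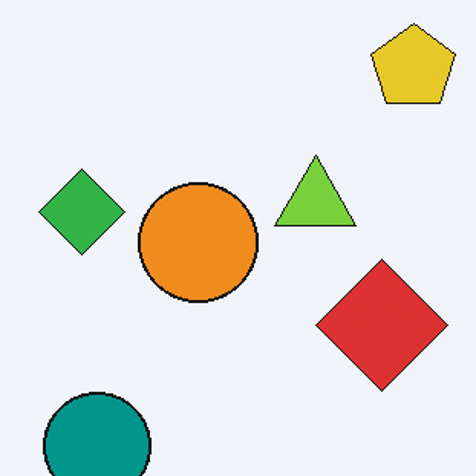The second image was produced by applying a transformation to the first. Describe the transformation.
The image was cropped slightly and scaled back up.

The visible shapes are larger and the field of view is narrower; shapes near the original edges may be partly or wholly outside the frame — a crop-and-rescale.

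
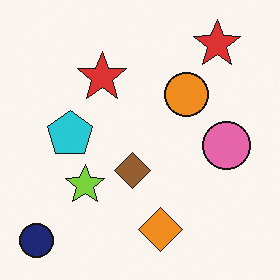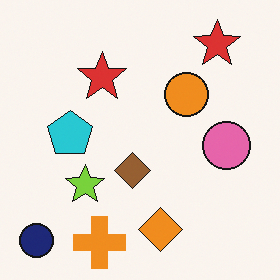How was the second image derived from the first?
The second image is the first overlaid with an additional orange cross.

An orange cross appears in the second image that is absent from the first.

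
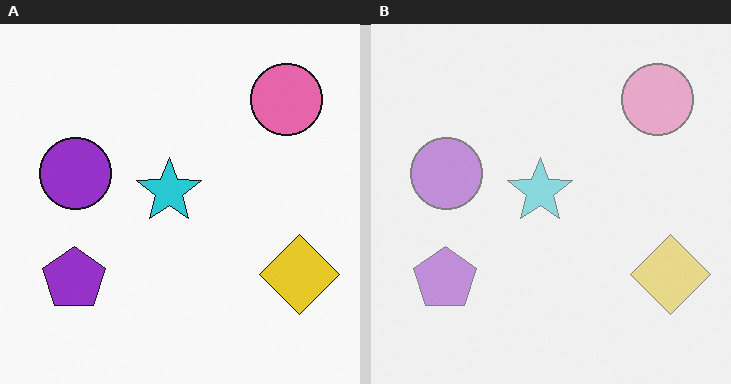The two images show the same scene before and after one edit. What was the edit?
The transformation is: washed out (contrast reduced).

Tones are pushed toward mid-grey across the whole image — a global contrast change.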